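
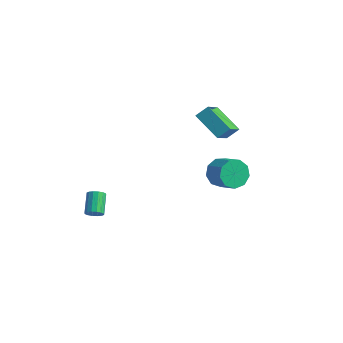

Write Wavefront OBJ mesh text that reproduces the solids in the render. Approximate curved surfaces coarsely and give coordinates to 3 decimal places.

v 1.839 1.239 0.318
v 2.175 0.878 -0.447
v 3.316 0.659 0.157
v 2.981 1.021 0.922
v 2.286 1.49 -0.434
v 3.427 1.271 0.17
v 2.188 1.985 -0.07
v 3.329 1.766 0.534
v 1.927 2.131 0.476
v 3.068 1.912 1.08
v 1.625 1.86 0.948
v 2.766 1.641 1.552
v 1.423 1.298 1.125
v 2.565 1.079 1.729
v 1.416 0.709 0.925
v 2.558 0.49 1.529
v 1.607 0.368 0.44
v 2.749 0.149 1.044
v 1.907 0.435 -0.101
v 3.048 0.216 0.503
v -1.77 -4.352 -1.679
v -1.341 -4.093 -1.588
v -2 -3.268 -0.83
v -2.43 -3.528 -0.921
v -1.446 -3.979 -1.803
v -2.105 -3.154 -1.044
v -1.637 -3.966 -1.984
v -2.296 -3.141 -1.225
v -1.864 -4.056 -2.083
v -2.524 -3.231 -1.325
v -2.066 -4.225 -2.075
v -2.726 -3.401 -1.316
v -2.189 -4.429 -1.96
v -2.848 -3.604 -1.201
v -2.2 -4.612 -1.77
v -2.859 -3.787 -1.012
v -2.095 -4.726 -1.556
v -2.754 -3.901 -0.797
v -1.904 -4.739 -1.375
v -2.563 -3.914 -0.616
v -1.676 -4.649 -1.275
v -2.336 -3.824 -0.517
v -1.474 -4.479 -1.284
v -2.134 -3.655 -0.525
v -1.352 -4.276 -1.399
v -2.011 -3.451 -0.64
v -0.465 1.815 3.287
v -0.114 2.394 3.848
v -1.078 3.251 2.188
v -0.727 3.831 2.749
v 1.107 1.769 2.351
v 1.458 2.349 2.912
v 0.494 3.206 1.252
v 0.845 3.785 1.813
f 2 1 5
f 2 5 3
f 3 5 6
f 3 6 4
f 5 1 7
f 5 7 6
f 6 7 8
f 6 8 4
f 7 1 9
f 7 9 8
f 8 9 10
f 8 10 4
f 9 1 11
f 9 11 10
f 10 11 12
f 10 12 4
f 11 1 13
f 11 13 12
f 12 13 14
f 12 14 4
f 13 1 15
f 13 15 14
f 14 15 16
f 14 16 4
f 15 1 17
f 15 17 16
f 16 17 18
f 16 18 4
f 17 1 19
f 17 19 18
f 18 19 20
f 18 20 4
f 19 1 2
f 19 2 20
f 20 2 3
f 20 3 4
f 22 21 25
f 22 25 23
f 23 25 26
f 23 26 24
f 25 21 27
f 25 27 26
f 26 27 28
f 26 28 24
f 27 21 29
f 27 29 28
f 28 29 30
f 28 30 24
f 29 21 31
f 29 31 30
f 30 31 32
f 30 32 24
f 31 21 33
f 31 33 32
f 32 33 34
f 32 34 24
f 33 21 35
f 33 35 34
f 34 35 36
f 34 36 24
f 35 21 37
f 35 37 36
f 36 37 38
f 36 38 24
f 37 21 39
f 37 39 38
f 38 39 40
f 38 40 24
f 39 21 41
f 39 41 40
f 40 41 42
f 40 42 24
f 41 21 43
f 41 43 42
f 42 43 44
f 42 44 24
f 43 21 45
f 43 45 44
f 44 45 46
f 44 46 24
f 45 21 22
f 45 22 46
f 46 22 23
f 46 23 24
f 48 50 47
f 51 48 47
f 47 50 49
f 49 51 47
f 48 54 50
f 52 48 51
f 52 54 48
f 50 54 49
f 53 51 49
f 49 54 53
f 53 52 51
f 54 52 53



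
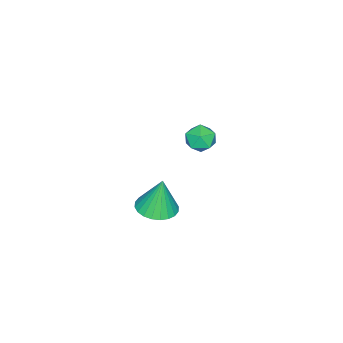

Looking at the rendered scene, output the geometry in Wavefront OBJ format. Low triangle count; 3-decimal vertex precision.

v -2.384 0.154 -2.995
v -1.411 0.457 -2.954
v -2.536 0.386 -1.105
v -1.598 0.804 -3.012
v -1.905 1.051 -3.067
v -2.284 1.162 -3.111
v -2.679 1.12 -3.137
v -3.029 0.93 -3.142
v -3.281 0.623 -3.124
v -3.396 0.244 -3.087
v -3.357 -0.149 -3.036
v -3.17 -0.496 -2.978
v -2.864 -0.743 -2.923
v -2.484 -0.854 -2.879
v -2.089 -0.812 -2.853
v -1.739 -0.622 -2.848
v -1.488 -0.315 -2.865
v -1.372 0.064 -2.903
v -2.117 3.284 3.193
v -1.381 3.399 3.451
v -2.099 2.101 3.669
v -1.363 2.216 3.927
v -1.963 2.603 4.261
v -1.974 3.335 3.967
v -1.506 2.165 3.153
v -1.517 2.897 2.859
v -1.003 2.708 3.427
v -1.286 2.979 4.111
v -2.194 2.521 3.009
v -2.477 2.792 3.693
f 2 1 4
f 2 4 3
f 4 1 5
f 4 5 3
f 5 1 6
f 5 6 3
f 6 1 7
f 6 7 3
f 7 1 8
f 7 8 3
f 8 1 9
f 8 9 3
f 9 1 10
f 9 10 3
f 10 1 11
f 10 11 3
f 11 1 12
f 11 12 3
f 12 1 13
f 12 13 3
f 13 1 14
f 13 14 3
f 14 1 15
f 14 15 3
f 15 1 16
f 15 16 3
f 16 1 17
f 16 17 3
f 17 1 18
f 17 18 3
f 18 1 2
f 18 2 3
f 19 30 24
f 19 24 20
f 19 20 26
f 19 26 29
f 19 29 30
f 20 24 28
f 24 30 23
f 30 29 21
f 29 26 25
f 26 20 27
f 22 28 23
f 22 23 21
f 22 21 25
f 22 25 27
f 22 27 28
f 23 28 24
f 21 23 30
f 25 21 29
f 27 25 26
f 28 27 20



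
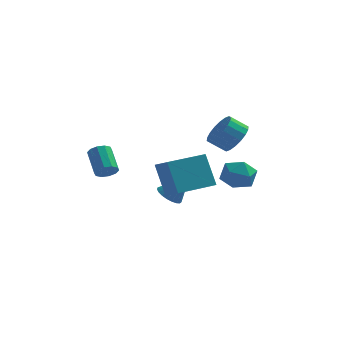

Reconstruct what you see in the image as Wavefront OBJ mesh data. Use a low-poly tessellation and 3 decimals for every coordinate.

v 3.107 1.937 1.095
v 3.743 1.673 1.862
v 2.848 1.52 2.551
v 2.213 1.783 1.785
v 3.705 2.127 1.913
v 2.81 1.974 2.602
v 3.548 2.543 1.802
v 2.653 2.39 2.491
v 3.304 2.839 1.551
v 2.409 2.686 2.24
v 3.021 2.957 1.21
v 2.126 2.803 1.899
v 2.755 2.872 0.846
v 1.86 2.718 1.536
v 2.559 2.602 0.532
v 1.664 2.448 1.221
v 2.472 2.2 0.329
v 1.577 2.047 1.018
v 2.51 1.746 0.278
v 1.615 1.593 0.967
v 2.667 1.33 0.389
v 1.772 1.177 1.078
v 2.911 1.034 0.64
v 2.016 0.881 1.329
v 3.194 0.917 0.981
v 2.299 0.763 1.67
v 3.46 1.002 1.344
v 2.565 0.848 2.034
v 3.656 1.272 1.659
v 2.761 1.118 2.348
v 3.698 -0.409 0.39
v 4.537 -0.952 0.098
v 2.703 -1.568 -0.318
v 3.542 -2.111 -0.61
v 3.29 -2.043 0.398
v 3.906 -1.326 0.836
v 3.334 -1.194 -1.056
v 3.95 -0.477 -0.618
v 4.312 -1.436 -0.795
v 4.285 -1.961 0.103
v 2.955 -0.559 -0.323
v 2.928 -1.084 0.575
v -0.258 1.027 -2.863
v 0.12 1.63 -3.205
v 0.798 1.173 -1.437
v -0.121 1.784 -3.042
v -0.385 1.806 -2.849
v -0.628 1.694 -2.657
v -0.806 1.467 -2.502
v -0.89 1.163 -2.408
v -0.865 0.836 -2.394
v -0.734 0.542 -2.46
v -0.522 0.331 -2.596
v -0.263 0.241 -2.778
v -0.004 0.287 -2.975
v 0.211 0.461 -3.152
v 0.345 0.732 -3.279
v 0.375 1.055 -3.335
v 0.295 1.372 -3.308
v 0.772 -2.568 -1.03
v 0.113 -1.876 0.795
v -0.048 -1.453 -1.749
v -0.707 -0.76 0.075
v 2.507 -1.22 -0.915
v 1.848 -0.527 0.909
v 1.687 -0.104 -1.635
v 1.028 0.588 0.19
v -2.877 -2.346 0.125
v -2.324 -2.33 0.447
v -2.91 -1.198 1.397
v -3.463 -1.214 1.075
v -2.301 -2.069 0.15
v -2.887 -0.937 1.101
v -2.497 -1.914 -0.156
v -3.083 -0.782 0.795
v -2.839 -1.924 -0.355
v -3.425 -0.792 0.596
v -3.195 -2.095 -0.371
v -3.781 -0.963 0.58
v -3.43 -2.362 -0.197
v -4.016 -1.23 0.753
v -3.453 -2.623 0.099
v -4.039 -1.491 1.05
v -3.257 -2.778 0.405
v -3.843 -1.646 1.356
v -2.915 -2.768 0.604
v -3.501 -1.636 1.555
v -2.559 -2.597 0.62
v -3.145 -1.465 1.571
f 2 1 5
f 2 5 3
f 3 5 6
f 3 6 4
f 5 1 7
f 5 7 6
f 6 7 8
f 6 8 4
f 7 1 9
f 7 9 8
f 8 9 10
f 8 10 4
f 9 1 11
f 9 11 10
f 10 11 12
f 10 12 4
f 11 1 13
f 11 13 12
f 12 13 14
f 12 14 4
f 13 1 15
f 13 15 14
f 14 15 16
f 14 16 4
f 15 1 17
f 15 17 16
f 16 17 18
f 16 18 4
f 17 1 19
f 17 19 18
f 18 19 20
f 18 20 4
f 19 1 21
f 19 21 20
f 20 21 22
f 20 22 4
f 21 1 23
f 21 23 22
f 22 23 24
f 22 24 4
f 23 1 25
f 23 25 24
f 24 25 26
f 24 26 4
f 25 1 27
f 25 27 26
f 26 27 28
f 26 28 4
f 27 1 29
f 27 29 28
f 28 29 30
f 28 30 4
f 29 1 2
f 29 2 30
f 30 2 3
f 30 3 4
f 31 42 36
f 31 36 32
f 31 32 38
f 31 38 41
f 31 41 42
f 32 36 40
f 36 42 35
f 42 41 33
f 41 38 37
f 38 32 39
f 34 40 35
f 34 35 33
f 34 33 37
f 34 37 39
f 34 39 40
f 35 40 36
f 33 35 42
f 37 33 41
f 39 37 38
f 40 39 32
f 44 43 46
f 44 46 45
f 46 43 47
f 46 47 45
f 47 43 48
f 47 48 45
f 48 43 49
f 48 49 45
f 49 43 50
f 49 50 45
f 50 43 51
f 50 51 45
f 51 43 52
f 51 52 45
f 52 43 53
f 52 53 45
f 53 43 54
f 53 54 45
f 54 43 55
f 54 55 45
f 55 43 56
f 55 56 45
f 56 43 57
f 56 57 45
f 57 43 58
f 57 58 45
f 58 43 59
f 58 59 45
f 59 43 44
f 59 44 45
f 61 63 60
f 64 61 60
f 60 63 62
f 62 64 60
f 61 67 63
f 65 61 64
f 65 67 61
f 63 67 62
f 66 64 62
f 62 67 66
f 66 65 64
f 67 65 66
f 69 68 72
f 69 72 70
f 70 72 73
f 70 73 71
f 72 68 74
f 72 74 73
f 73 74 75
f 73 75 71
f 74 68 76
f 74 76 75
f 75 76 77
f 75 77 71
f 76 68 78
f 76 78 77
f 77 78 79
f 77 79 71
f 78 68 80
f 78 80 79
f 79 80 81
f 79 81 71
f 80 68 82
f 80 82 81
f 81 82 83
f 81 83 71
f 82 68 84
f 82 84 83
f 83 84 85
f 83 85 71
f 84 68 86
f 84 86 85
f 85 86 87
f 85 87 71
f 86 68 88
f 86 88 87
f 87 88 89
f 87 89 71
f 88 68 69
f 88 69 89
f 89 69 70
f 89 70 71



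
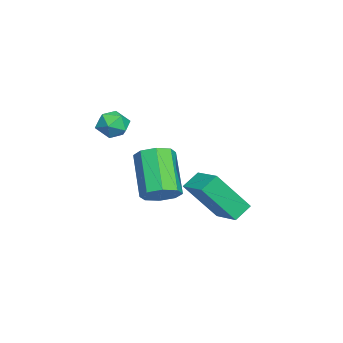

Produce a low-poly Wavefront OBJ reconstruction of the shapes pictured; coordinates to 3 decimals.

v 3.177 -0.072 -2.332
v 3.757 0.093 -1.792
v 2.424 -0.403 -0.207
v 1.843 -0.568 -0.748
v 3.411 0.59 -1.928
v 2.078 0.093 -0.343
v 2.928 0.698 -2.301
v 1.595 0.202 -0.716
v 2.59 0.356 -2.692
v 1.257 -0.14 -1.107
v 2.596 -0.237 -2.873
v 1.263 -0.733 -1.288
v 2.942 -0.733 -2.737
v 1.609 -1.23 -1.152
v 3.425 -0.842 -2.364
v 2.092 -1.338 -0.779
v 3.763 -0.5 -1.973
v 2.43 -0.996 -0.388
v 3.075 -1.74 1.258
v 3.425 -1.165 1.499
v 4.055 -2.355 1.301
v 4.405 -1.78 1.542
v 3.922 -2.105 1.957
v 3.317 -1.725 1.931
v 4.163 -1.795 0.869
v 3.558 -1.415 0.843
v 4.098 -1.199 1.259
v 3.949 -1.391 1.931
v 3.531 -2.129 0.869
v 3.382 -2.321 1.541
v 0.832 1.661 -4.311
v 1.371 0.429 -2.582
v 0.258 2.15 -3.784
v 0.797 0.918 -2.055
v 1.863 2.542 -4.005
v 2.402 1.31 -2.276
v 1.289 3.031 -3.478
v 1.828 1.799 -1.749
f 2 1 5
f 2 5 3
f 3 5 6
f 3 6 4
f 5 1 7
f 5 7 6
f 6 7 8
f 6 8 4
f 7 1 9
f 7 9 8
f 8 9 10
f 8 10 4
f 9 1 11
f 9 11 10
f 10 11 12
f 10 12 4
f 11 1 13
f 11 13 12
f 12 13 14
f 12 14 4
f 13 1 15
f 13 15 14
f 14 15 16
f 14 16 4
f 15 1 17
f 15 17 16
f 16 17 18
f 16 18 4
f 17 1 2
f 17 2 18
f 18 2 3
f 18 3 4
f 19 30 24
f 19 24 20
f 19 20 26
f 19 26 29
f 19 29 30
f 20 24 28
f 24 30 23
f 30 29 21
f 29 26 25
f 26 20 27
f 22 28 23
f 22 23 21
f 22 21 25
f 22 25 27
f 22 27 28
f 23 28 24
f 21 23 30
f 25 21 29
f 27 25 26
f 28 27 20
f 32 34 31
f 35 32 31
f 31 34 33
f 33 35 31
f 32 38 34
f 36 32 35
f 36 38 32
f 34 38 33
f 37 35 33
f 33 38 37
f 37 36 35
f 38 36 37



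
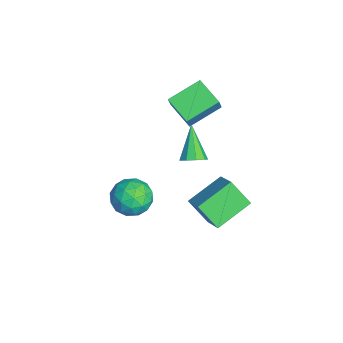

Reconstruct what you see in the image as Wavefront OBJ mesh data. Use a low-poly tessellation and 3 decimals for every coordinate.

v -0.733 2.645 0.928
v -0.424 3.098 1.218
v -1.987 2.695 2.192
v -0.698 3.264 0.939
v -0.988 3.14 0.656
v -1.159 2.785 0.5
v -1.131 2.364 0.545
v -0.917 2.075 0.769
v -0.616 2.053 1.068
v -0.371 2.308 1.301
v -0.295 2.721 1.36
v 2.26 2.495 0.774
v 1.419 3.967 1.463
v 1.151 2.213 0.021
v 0.309 3.685 0.71
v 2.771 3.275 -0.27
v 1.929 4.747 0.419
v 1.661 2.993 -1.023
v 0.82 4.465 -0.334
v -3.761 1.996 1.931
v -4.357 3.45 2.578
v -2.652 2.694 1.383
v -3.249 4.149 2.031
v -3.171 1.811 2.889
v -3.768 3.266 3.537
v -2.063 2.51 2.342
v -2.659 3.964 2.989
v -1.409 0.72 -1.271
v -0.45 0.807 -1.572
v -1.45 -0.807 -1.848
v -0.491 -0.72 -2.149
v -0.711 -0.752 -1.164
v -0.685 0.192 -0.807
v -1.215 -0.192 -2.613
v -1.189 0.752 -2.256
v -0.329 0.244 -2.401
v -0.018 -0.102 -1.505
v -1.882 0.102 -1.915
v -1.571 -0.244 -1.019
v -0.926 0.898 -1.371
v -0.974 -0.898 -2.049
v -1.103 -0.917 -1.47
v -0.539 -0.865 -1.647
v -1.064 0.536 -0.922
v -0.5 0.587 -1.098
v -0.654 -0.33 -0.858
v -1.4 -0.587 -2.322
v -0.836 -0.536 -2.498
v -1.361 0.865 -1.773
v -0.797 0.917 -1.95
v -1.246 0.33 -2.562
v -0.291 0.618 -2.035
v -0.315 -0.28 -2.374
v -0.741 0.031 -2.646
v -0.726 0.586 -2.437
v -0.108 0.414 -1.508
v -0.132 -0.483 -1.847
v -0.261 -0.502 -1.269
v -0.246 0.052 -1.059
v -0.037 0.083 -1.996
v -1.768 0.483 -1.573
v -1.792 -0.414 -1.912
v -1.654 -0.052 -2.361
v -1.639 0.502 -2.151
v -1.585 0.28 -1.046
v -1.609 -0.618 -1.385
v -1.174 -0.586 -0.983
v -1.159 -0.031 -0.774
v -1.863 -0.083 -1.424
f 2 1 4
f 2 4 3
f 4 1 5
f 4 5 3
f 5 1 6
f 5 6 3
f 6 1 7
f 6 7 3
f 7 1 8
f 7 8 3
f 8 1 9
f 8 9 3
f 9 1 10
f 9 10 3
f 10 1 11
f 10 11 3
f 11 1 2
f 11 2 3
f 13 15 12
f 16 13 12
f 12 15 14
f 14 16 12
f 13 19 15
f 17 13 16
f 17 19 13
f 15 19 14
f 18 16 14
f 14 19 18
f 18 17 16
f 19 17 18
f 21 23 20
f 24 21 20
f 20 23 22
f 22 24 20
f 21 27 23
f 25 21 24
f 25 27 21
f 23 27 22
f 26 24 22
f 22 27 26
f 26 25 24
f 27 25 26
f 28 65 44
f 65 39 68
f 44 68 33
f 65 68 44
f 28 44 40
f 44 33 45
f 40 45 29
f 44 45 40
f 28 40 49
f 40 29 50
f 49 50 35
f 40 50 49
f 28 49 61
f 49 35 64
f 61 64 38
f 49 64 61
f 28 61 65
f 61 38 69
f 65 69 39
f 61 69 65
f 29 45 56
f 45 33 59
f 56 59 37
f 45 59 56
f 33 68 46
f 68 39 67
f 46 67 32
f 68 67 46
f 39 69 66
f 69 38 62
f 66 62 30
f 69 62 66
f 38 64 63
f 64 35 51
f 63 51 34
f 64 51 63
f 35 50 55
f 50 29 52
f 55 52 36
f 50 52 55
f 31 57 43
f 57 37 58
f 43 58 32
f 57 58 43
f 31 43 41
f 43 32 42
f 41 42 30
f 43 42 41
f 31 41 48
f 41 30 47
f 48 47 34
f 41 47 48
f 31 48 53
f 48 34 54
f 53 54 36
f 48 54 53
f 31 53 57
f 53 36 60
f 57 60 37
f 53 60 57
f 32 58 46
f 58 37 59
f 46 59 33
f 58 59 46
f 30 42 66
f 42 32 67
f 66 67 39
f 42 67 66
f 34 47 63
f 47 30 62
f 63 62 38
f 47 62 63
f 36 54 55
f 54 34 51
f 55 51 35
f 54 51 55
f 37 60 56
f 60 36 52
f 56 52 29
f 60 52 56



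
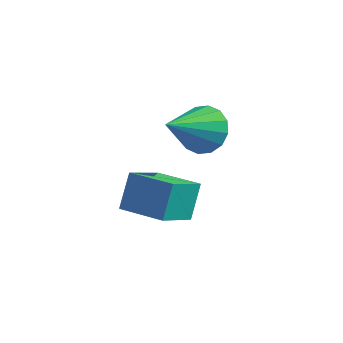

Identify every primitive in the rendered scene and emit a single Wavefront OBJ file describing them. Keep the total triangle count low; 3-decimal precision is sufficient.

v 0.242 -1.75 0.695
v 0.589 -1.316 1.453
v -0.102 -3.45 1.825
v 0.113 -1.217 1.457
v -0.328 -1.26 1.258
v -0.617 -1.435 0.907
v -0.676 -1.694 0.5
v -0.488 -1.968 0.145
v -0.105 -2.184 -0.063
v 0.371 -2.284 -0.068
v 0.813 -2.241 0.131
v 1.102 -2.066 0.482
v 1.16 -1.807 0.889
v 0.973 -1.532 1.245
v -1.658 -3.691 -2.56
v -1.735 -2.953 -1.337
v -1.484 -2.264 -3.41
v -1.561 -1.526 -2.187
v 0.001 -3.794 -2.393
v -0.076 -3.056 -1.17
v 0.175 -2.367 -3.243
v 0.098 -1.629 -2.02
f 2 1 4
f 2 4 3
f 4 1 5
f 4 5 3
f 5 1 6
f 5 6 3
f 6 1 7
f 6 7 3
f 7 1 8
f 7 8 3
f 8 1 9
f 8 9 3
f 9 1 10
f 9 10 3
f 10 1 11
f 10 11 3
f 11 1 12
f 11 12 3
f 12 1 13
f 12 13 3
f 13 1 14
f 13 14 3
f 14 1 2
f 14 2 3
f 16 18 15
f 19 16 15
f 15 18 17
f 17 19 15
f 16 22 18
f 20 16 19
f 20 22 16
f 18 22 17
f 21 19 17
f 17 22 21
f 21 20 19
f 22 20 21



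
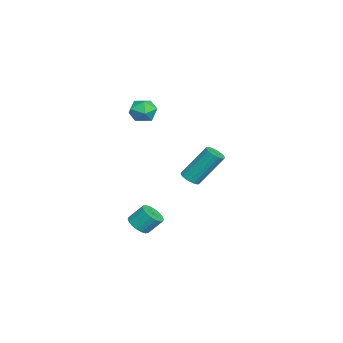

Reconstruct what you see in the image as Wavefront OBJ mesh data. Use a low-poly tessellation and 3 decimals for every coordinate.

v -0.532 2.131 -0.356
v -0.171 1.811 -0.092
v -0.347 3.009 1.6
v -0.708 3.329 1.336
v -0.034 1.968 -0.188
v -0.211 3.165 1.504
v 0.016 2.152 -0.313
v -0.16 3.35 1.378
v -0.028 2.333 -0.446
v -0.205 3.53 1.246
v -0.159 2.479 -0.563
v -0.336 3.677 1.128
v -0.355 2.565 -0.644
v -0.532 3.762 1.047
v -0.582 2.576 -0.676
v -0.758 3.773 1.016
v -0.799 2.51 -0.652
v -0.976 3.707 1.04
v -0.971 2.378 -0.577
v -1.147 3.576 1.115
v -1.066 2.204 -0.463
v -1.243 3.402 1.228
v -1.069 2.017 -0.331
v -1.246 3.215 1.36
v -0.979 1.85 -0.204
v -1.156 3.048 1.488
v -0.812 1.732 -0.102
v -0.989 2.929 1.589
v -0.596 1.682 -0.045
v -0.773 2.88 1.647
v -0.37 1.71 -0.041
v -0.546 2.908 1.651
v -0.732 -0.4 -3.739
v -0.053 -0.41 -3.699
v -0.09 0.31 -2.882
v -0.768 0.32 -2.921
v -0.105 -0.188 -3.898
v -0.142 0.532 -3.08
v -0.282 -0.007 -4.064
v -0.319 0.713 -3.247
v -0.548 0.095 -4.167
v -0.584 0.815 -3.349
v -0.85 0.1 -4.184
v -0.887 0.82 -3.367
v -1.129 0.005 -4.114
v -1.165 0.725 -3.296
v -1.329 -0.169 -3.969
v -1.365 0.551 -3.151
v -1.41 -0.39 -3.778
v -1.447 0.33 -2.961
v -1.358 -0.612 -3.58
v -1.395 0.108 -2.762
v -1.181 -0.793 -3.413
v -1.218 -0.073 -2.596
v -0.916 -0.895 -3.311
v -0.952 -0.175 -2.493
v -0.613 -0.9 -3.293
v -0.65 -0.18 -2.476
v -0.335 -0.805 -3.364
v -0.371 -0.085 -2.546
v -0.135 -0.631 -3.509
v -0.171 0.089 -2.691
v -2.327 0.086 2.693
v -1.895 -0.208 3.312
v -3.385 -0.552 3.128
v -2.953 -0.846 3.747
v -3.132 -0.057 3.716
v -2.478 0.337 3.448
v -2.802 -1.097 2.992
v -2.148 -0.703 2.724
v -2.189 -0.939 3.497
v -2.393 -0.296 3.945
v -2.887 -0.464 2.495
v -3.091 0.179 2.943
f 2 1 5
f 2 5 3
f 3 5 6
f 3 6 4
f 5 1 7
f 5 7 6
f 6 7 8
f 6 8 4
f 7 1 9
f 7 9 8
f 8 9 10
f 8 10 4
f 9 1 11
f 9 11 10
f 10 11 12
f 10 12 4
f 11 1 13
f 11 13 12
f 12 13 14
f 12 14 4
f 13 1 15
f 13 15 14
f 14 15 16
f 14 16 4
f 15 1 17
f 15 17 16
f 16 17 18
f 16 18 4
f 17 1 19
f 17 19 18
f 18 19 20
f 18 20 4
f 19 1 21
f 19 21 20
f 20 21 22
f 20 22 4
f 21 1 23
f 21 23 22
f 22 23 24
f 22 24 4
f 23 1 25
f 23 25 24
f 24 25 26
f 24 26 4
f 25 1 27
f 25 27 26
f 26 27 28
f 26 28 4
f 27 1 29
f 27 29 28
f 28 29 30
f 28 30 4
f 29 1 31
f 29 31 30
f 30 31 32
f 30 32 4
f 31 1 2
f 31 2 32
f 32 2 3
f 32 3 4
f 34 33 37
f 34 37 35
f 35 37 38
f 35 38 36
f 37 33 39
f 37 39 38
f 38 39 40
f 38 40 36
f 39 33 41
f 39 41 40
f 40 41 42
f 40 42 36
f 41 33 43
f 41 43 42
f 42 43 44
f 42 44 36
f 43 33 45
f 43 45 44
f 44 45 46
f 44 46 36
f 45 33 47
f 45 47 46
f 46 47 48
f 46 48 36
f 47 33 49
f 47 49 48
f 48 49 50
f 48 50 36
f 49 33 51
f 49 51 50
f 50 51 52
f 50 52 36
f 51 33 53
f 51 53 52
f 52 53 54
f 52 54 36
f 53 33 55
f 53 55 54
f 54 55 56
f 54 56 36
f 55 33 57
f 55 57 56
f 56 57 58
f 56 58 36
f 57 33 59
f 57 59 58
f 58 59 60
f 58 60 36
f 59 33 61
f 59 61 60
f 60 61 62
f 60 62 36
f 61 33 34
f 61 34 62
f 62 34 35
f 62 35 36
f 63 74 68
f 63 68 64
f 63 64 70
f 63 70 73
f 63 73 74
f 64 68 72
f 68 74 67
f 74 73 65
f 73 70 69
f 70 64 71
f 66 72 67
f 66 67 65
f 66 65 69
f 66 69 71
f 66 71 72
f 67 72 68
f 65 67 74
f 69 65 73
f 71 69 70
f 72 71 64



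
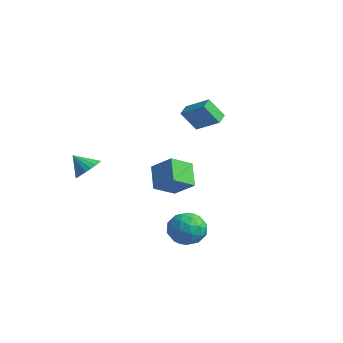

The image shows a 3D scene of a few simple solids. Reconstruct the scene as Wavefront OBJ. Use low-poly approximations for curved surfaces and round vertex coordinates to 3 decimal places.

v 3.495 0.137 -1.264
v 4.511 -0.32 -1.11
v 2.789 -1.52 -1.53
v 3.805 -1.977 -1.376
v 3.264 -1.504 -0.51
v 3.7 -0.48 -0.346
v 3.6 -1.36 -2.294
v 4.036 -0.336 -2.13
v 4.576 -1.246 -1.746
v 4.368 -1.334 -0.644
v 2.932 -0.506 -1.996
v 2.724 -0.594 -0.894
v 4.065 0.054 -1.164
v 3.235 -1.894 -1.476
v 2.917 -1.616 -0.968
v 3.514 -1.884 -0.877
v 3.588 -0.04 -0.715
v 4.185 -0.309 -0.624
v 3.452 -1.004 -0.272
v 3.115 -1.531 -2.016
v 3.712 -1.8 -1.925
v 3.786 0.044 -1.763
v 4.383 -0.224 -1.672
v 3.848 -0.836 -2.368
v 4.7 -0.759 -1.447
v 4.286 -1.733 -1.603
v 4.165 -1.37 -2.143
v 4.421 -0.769 -2.046
v 4.578 -0.811 -0.799
v 4.163 -1.785 -0.955
v 3.845 -1.507 -0.447
v 4.102 -0.905 -0.35
v 4.616 -1.355 -1.173
v 3.137 -0.055 -1.685
v 2.722 -1.029 -1.841
v 3.198 -0.935 -2.29
v 3.455 -0.333 -2.193
v 3.014 -0.107 -1.037
v 2.6 -1.081 -1.193
v 2.879 -1.071 -0.594
v 3.135 -0.47 -0.497
v 2.684 -0.485 -1.467
v -1.535 3.658 2.852
v -2.012 2.946 4.071
v -1.937 4.332 3.088
v -2.415 3.62 4.307
v -0.165 4.18 3.693
v -0.643 3.468 4.912
v -0.568 4.854 3.929
v -1.045 4.142 5.148
v -0.954 1.751 -1.31
v -1.041 0.394 -0.567
v -2.029 2.405 -0.242
v -2.116 1.047 0.501
v 0.256 2.193 -0.361
v 0.169 0.835 0.382
v -0.819 2.846 0.707
v -0.906 1.489 1.45
v -3.392 -2.178 0.708
v -2.774 -2.786 0.909
v -4.168 -2.662 1.632
v -2.68 -2.483 1.146
v -2.727 -2.12 1.297
v -2.906 -1.768 1.331
v -3.181 -1.498 1.241
v -3.498 -1.362 1.046
v -3.794 -1.388 0.784
v -4.01 -1.57 0.507
v -4.104 -1.873 0.27
v -4.057 -2.237 0.119
v -3.878 -2.588 0.085
v -3.603 -2.859 0.175
v -3.286 -2.995 0.37
v -2.99 -2.969 0.632
f 1 38 17
f 38 12 41
f 17 41 6
f 38 41 17
f 1 17 13
f 17 6 18
f 13 18 2
f 17 18 13
f 1 13 22
f 13 2 23
f 22 23 8
f 13 23 22
f 1 22 34
f 22 8 37
f 34 37 11
f 22 37 34
f 1 34 38
f 34 11 42
f 38 42 12
f 34 42 38
f 2 18 29
f 18 6 32
f 29 32 10
f 18 32 29
f 6 41 19
f 41 12 40
f 19 40 5
f 41 40 19
f 12 42 39
f 42 11 35
f 39 35 3
f 42 35 39
f 11 37 36
f 37 8 24
f 36 24 7
f 37 24 36
f 8 23 28
f 23 2 25
f 28 25 9
f 23 25 28
f 4 30 16
f 30 10 31
f 16 31 5
f 30 31 16
f 4 16 14
f 16 5 15
f 14 15 3
f 16 15 14
f 4 14 21
f 14 3 20
f 21 20 7
f 14 20 21
f 4 21 26
f 21 7 27
f 26 27 9
f 21 27 26
f 4 26 30
f 26 9 33
f 30 33 10
f 26 33 30
f 5 31 19
f 31 10 32
f 19 32 6
f 31 32 19
f 3 15 39
f 15 5 40
f 39 40 12
f 15 40 39
f 7 20 36
f 20 3 35
f 36 35 11
f 20 35 36
f 9 27 28
f 27 7 24
f 28 24 8
f 27 24 28
f 10 33 29
f 33 9 25
f 29 25 2
f 33 25 29
f 44 46 43
f 47 44 43
f 43 46 45
f 45 47 43
f 44 50 46
f 48 44 47
f 48 50 44
f 46 50 45
f 49 47 45
f 45 50 49
f 49 48 47
f 50 48 49
f 52 54 51
f 55 52 51
f 51 54 53
f 53 55 51
f 52 58 54
f 56 52 55
f 56 58 52
f 54 58 53
f 57 55 53
f 53 58 57
f 57 56 55
f 58 56 57
f 60 59 62
f 60 62 61
f 62 59 63
f 62 63 61
f 63 59 64
f 63 64 61
f 64 59 65
f 64 65 61
f 65 59 66
f 65 66 61
f 66 59 67
f 66 67 61
f 67 59 68
f 67 68 61
f 68 59 69
f 68 69 61
f 69 59 70
f 69 70 61
f 70 59 71
f 70 71 61
f 71 59 72
f 71 72 61
f 72 59 73
f 72 73 61
f 73 59 74
f 73 74 61
f 74 59 60
f 74 60 61



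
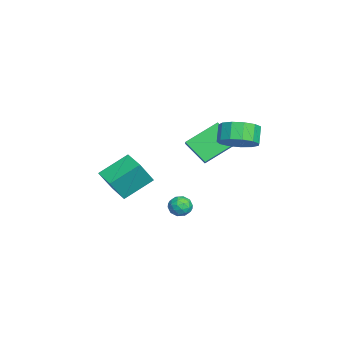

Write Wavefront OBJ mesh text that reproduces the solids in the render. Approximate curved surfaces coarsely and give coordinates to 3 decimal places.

v -3.775 -3.789 -1.356
v -4.561 -2.343 -0.349
v -4.389 -3.153 -2.749
v -5.175 -1.706 -1.742
v -2.665 -3.074 -1.518
v -3.451 -1.627 -0.511
v -3.279 -2.437 -2.911
v -4.065 -0.991 -1.904
v -2.825 1.666 0.037
v -3.438 0.644 1.09
v -3.626 3.224 1.081
v -4.24 2.203 2.134
v -2.14 1.717 0.486
v -2.754 0.696 1.539
v -2.942 3.276 1.53
v -3.555 2.254 2.583
v -1.294 3.364 2.27
v -0.494 3.578 2.915
v -1.186 3.631 3.756
v -1.986 3.416 3.11
v -0.693 4.099 2.718
v -1.386 4.152 3.558
v -1.084 4.386 2.379
v -1.776 4.439 3.219
v -1.54 4.349 2.005
v -2.233 4.402 2.845
v -1.919 3.999 1.715
v -2.611 4.052 2.555
v -2.099 3.447 1.601
v -2.791 3.5 2.442
v -2.024 2.868 1.7
v -2.716 2.921 2.54
v -1.716 2.447 1.979
v -2.409 2.5 2.82
v -1.275 2.317 2.351
v -1.967 2.37 3.192
v -0.84 2.519 2.697
v -1.532 2.572 3.538
v -0.548 2.989 2.907
v -1.241 3.042 3.748
v 1.557 1.313 -0.831
v 2.141 1.049 -0.802
v 1.139 0.431 -0.478
v 1.723 0.167 -0.449
v 1.563 0.637 -0.044
v 1.822 1.183 -0.261
v 1.458 0.297 -1.019
v 1.717 0.843 -1.236
v 2.08 0.421 -0.917
v 2.144 0.631 -0.315
v 1.136 0.849 -0.965
v 1.2 1.059 -0.363
v 1.886 1.258 -0.847
v 1.394 0.222 -0.433
v 1.301 0.498 -0.194
v 1.644 0.343 -0.177
v 1.698 1.337 -0.53
v 2.041 1.182 -0.512
v 1.702 0.94 -0.067
v 1.239 0.298 -0.768
v 1.582 0.143 -0.75
v 1.636 1.137 -1.103
v 1.979 0.982 -1.086
v 1.578 0.54 -1.213
v 2.193 0.734 -0.898
v 1.947 0.215 -0.691
v 1.792 0.292 -1.026
v 1.943 0.613 -1.154
v 2.231 0.857 -0.544
v 1.985 0.339 -0.337
v 1.891 0.616 -0.098
v 2.043 0.936 -0.226
v 2.195 0.488 -0.612
v 1.295 1.141 -0.943
v 1.049 0.623 -0.736
v 1.237 0.544 -1.054
v 1.389 0.864 -1.182
v 1.333 1.265 -0.589
v 1.087 0.746 -0.382
v 1.337 0.867 -0.126
v 1.488 1.188 -0.254
v 1.085 0.992 -0.668
f 2 4 1
f 5 2 1
f 1 4 3
f 3 5 1
f 2 8 4
f 6 2 5
f 6 8 2
f 4 8 3
f 7 5 3
f 3 8 7
f 7 6 5
f 8 6 7
f 10 12 9
f 13 10 9
f 9 12 11
f 11 13 9
f 10 16 12
f 14 10 13
f 14 16 10
f 12 16 11
f 15 13 11
f 11 16 15
f 15 14 13
f 16 14 15
f 18 17 21
f 18 21 19
f 19 21 22
f 19 22 20
f 21 17 23
f 21 23 22
f 22 23 24
f 22 24 20
f 23 17 25
f 23 25 24
f 24 25 26
f 24 26 20
f 25 17 27
f 25 27 26
f 26 27 28
f 26 28 20
f 27 17 29
f 27 29 28
f 28 29 30
f 28 30 20
f 29 17 31
f 29 31 30
f 30 31 32
f 30 32 20
f 31 17 33
f 31 33 32
f 32 33 34
f 32 34 20
f 33 17 35
f 33 35 34
f 34 35 36
f 34 36 20
f 35 17 37
f 35 37 36
f 36 37 38
f 36 38 20
f 37 17 39
f 37 39 38
f 38 39 40
f 38 40 20
f 39 17 18
f 39 18 40
f 40 18 19
f 40 19 20
f 41 78 57
f 78 52 81
f 57 81 46
f 78 81 57
f 41 57 53
f 57 46 58
f 53 58 42
f 57 58 53
f 41 53 62
f 53 42 63
f 62 63 48
f 53 63 62
f 41 62 74
f 62 48 77
f 74 77 51
f 62 77 74
f 41 74 78
f 74 51 82
f 78 82 52
f 74 82 78
f 42 58 69
f 58 46 72
f 69 72 50
f 58 72 69
f 46 81 59
f 81 52 80
f 59 80 45
f 81 80 59
f 52 82 79
f 82 51 75
f 79 75 43
f 82 75 79
f 51 77 76
f 77 48 64
f 76 64 47
f 77 64 76
f 48 63 68
f 63 42 65
f 68 65 49
f 63 65 68
f 44 70 56
f 70 50 71
f 56 71 45
f 70 71 56
f 44 56 54
f 56 45 55
f 54 55 43
f 56 55 54
f 44 54 61
f 54 43 60
f 61 60 47
f 54 60 61
f 44 61 66
f 61 47 67
f 66 67 49
f 61 67 66
f 44 66 70
f 66 49 73
f 70 73 50
f 66 73 70
f 45 71 59
f 71 50 72
f 59 72 46
f 71 72 59
f 43 55 79
f 55 45 80
f 79 80 52
f 55 80 79
f 47 60 76
f 60 43 75
f 76 75 51
f 60 75 76
f 49 67 68
f 67 47 64
f 68 64 48
f 67 64 68
f 50 73 69
f 73 49 65
f 69 65 42
f 73 65 69



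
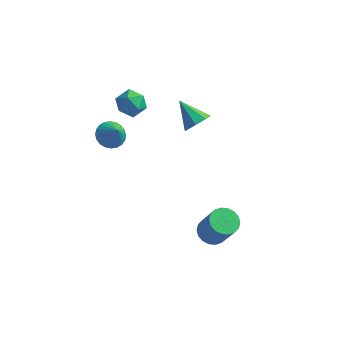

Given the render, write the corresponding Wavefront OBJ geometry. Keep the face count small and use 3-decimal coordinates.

v -2.797 1.501 1.396
v -2.187 1.382 0.975
v -2.243 1.119 2.304
v -2.143 1.657 1.063
v -2.198 1.909 1.202
v -2.344 2.098 1.371
v -2.559 2.197 1.543
v -2.81 2.189 1.693
v -3.059 2.077 1.798
v -3.268 1.877 1.841
v -3.406 1.62 1.817
v -3.45 1.345 1.728
v -3.396 1.093 1.589
v -3.25 0.904 1.421
v -3.035 0.805 1.248
v -2.783 0.813 1.098
v -2.534 0.925 0.994
v -2.325 1.125 0.95
v 2.248 1.526 -4.436
v 2.716 2.12 -4.506
v 3.481 1.708 -2.895
v 3.012 1.114 -2.824
v 2.45 2.253 -4.346
v 3.214 1.841 -2.735
v 2.143 2.242 -4.203
v 2.908 1.83 -2.592
v 1.858 2.089 -4.107
v 2.622 1.677 -2.496
v 1.649 1.824 -4.075
v 2.413 1.413 -2.464
v 1.559 1.501 -4.115
v 2.323 1.089 -2.504
v 1.606 1.182 -4.219
v 2.37 0.771 -2.607
v 1.779 0.932 -4.365
v 2.544 0.52 -2.754
v 2.046 0.799 -4.525
v 2.81 0.387 -2.914
v 2.352 0.81 -4.668
v 3.117 0.398 -3.057
v 2.638 0.963 -4.764
v 3.402 0.551 -3.153
v 2.847 1.227 -4.796
v 3.611 0.816 -3.185
v 2.937 1.551 -4.756
v 3.701 1.139 -3.145
v 2.89 1.869 -4.653
v 3.654 1.458 -3.041
v -3.308 3.336 2.294
v -2.871 3.971 2.605
v -2.309 3.069 1.435
v -1.872 3.704 1.746
v -2.003 3.025 2.206
v -2.62 3.19 2.737
v -2.56 3.85 1.303
v -3.177 4.015 1.834
v -2.409 4.288 1.992
v -2.065 3.779 2.55
v -3.115 3.261 1.49
v -2.771 2.752 2.048
v 0.941 3.011 2.202
v 1.351 2.918 2.798
v -0.181 3.549 3.058
v 1.419 3.423 2.569
v 1.206 3.687 2.125
v 0.838 3.555 1.726
v 0.53 3.105 1.605
v 0.463 2.6 1.834
v 0.676 2.336 2.278
v 1.044 2.467 2.678
f 2 1 4
f 2 4 3
f 4 1 5
f 4 5 3
f 5 1 6
f 5 6 3
f 6 1 7
f 6 7 3
f 7 1 8
f 7 8 3
f 8 1 9
f 8 9 3
f 9 1 10
f 9 10 3
f 10 1 11
f 10 11 3
f 11 1 12
f 11 12 3
f 12 1 13
f 12 13 3
f 13 1 14
f 13 14 3
f 14 1 15
f 14 15 3
f 15 1 16
f 15 16 3
f 16 1 17
f 16 17 3
f 17 1 18
f 17 18 3
f 18 1 2
f 18 2 3
f 20 19 23
f 20 23 21
f 21 23 24
f 21 24 22
f 23 19 25
f 23 25 24
f 24 25 26
f 24 26 22
f 25 19 27
f 25 27 26
f 26 27 28
f 26 28 22
f 27 19 29
f 27 29 28
f 28 29 30
f 28 30 22
f 29 19 31
f 29 31 30
f 30 31 32
f 30 32 22
f 31 19 33
f 31 33 32
f 32 33 34
f 32 34 22
f 33 19 35
f 33 35 34
f 34 35 36
f 34 36 22
f 35 19 37
f 35 37 36
f 36 37 38
f 36 38 22
f 37 19 39
f 37 39 38
f 38 39 40
f 38 40 22
f 39 19 41
f 39 41 40
f 40 41 42
f 40 42 22
f 41 19 43
f 41 43 42
f 42 43 44
f 42 44 22
f 43 19 45
f 43 45 44
f 44 45 46
f 44 46 22
f 45 19 47
f 45 47 46
f 46 47 48
f 46 48 22
f 47 19 20
f 47 20 48
f 48 20 21
f 48 21 22
f 49 60 54
f 49 54 50
f 49 50 56
f 49 56 59
f 49 59 60
f 50 54 58
f 54 60 53
f 60 59 51
f 59 56 55
f 56 50 57
f 52 58 53
f 52 53 51
f 52 51 55
f 52 55 57
f 52 57 58
f 53 58 54
f 51 53 60
f 55 51 59
f 57 55 56
f 58 57 50
f 62 61 64
f 62 64 63
f 64 61 65
f 64 65 63
f 65 61 66
f 65 66 63
f 66 61 67
f 66 67 63
f 67 61 68
f 67 68 63
f 68 61 69
f 68 69 63
f 69 61 70
f 69 70 63
f 70 61 62
f 70 62 63



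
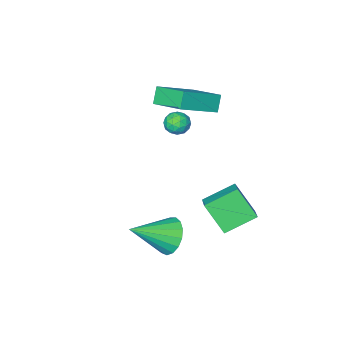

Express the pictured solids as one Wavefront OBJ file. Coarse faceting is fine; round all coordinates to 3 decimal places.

v -0.521 3.44 -2.037
v -0.174 2.416 -0.725
v -1.957 3.851 -1.337
v -1.61 2.827 -0.025
v 0.03 4.373 -1.455
v 0.377 3.349 -0.143
v -1.406 4.784 -0.755
v -1.059 3.76 0.557
v -1.735 -0.794 2.665
v -2.152 -1.146 3.419
v -2.012 0.899 3.303
v -2.428 0.547 4.056
v 0.168 -0.867 3.684
v -0.248 -1.219 4.437
v -0.108 0.826 4.321
v -0.525 0.474 5.075
v -1.364 -0.227 2.147
v -1.021 -0.197 1.594
v -0.899 -1.143 2.386
v -0.556 -1.113 1.833
v -0.433 -0.693 2.316
v -0.721 -0.127 2.169
v -1.199 -1.213 1.811
v -1.487 -0.647 1.664
v -0.919 -0.806 1.387
v -0.445 -0.484 1.699
v -1.475 -0.856 2.281
v -1.001 -0.534 2.593
v -1.233 -0.131 1.85
v -0.687 -1.209 2.13
v -0.615 -0.962 2.414
v -0.413 -0.944 2.089
v -1.057 -0.09 2.188
v -0.855 -0.072 1.863
v -0.51 -0.364 2.287
v -1.065 -1.268 2.117
v -0.863 -1.25 1.792
v -1.507 -0.396 1.891
v -1.305 -0.378 1.566
v -1.41 -0.976 1.693
v -0.971 -0.472 1.403
v -0.698 -1.01 1.543
v -1.076 -1.069 1.53
v -1.245 -0.736 1.444
v -0.693 -0.283 1.586
v -0.42 -0.821 1.726
v -0.348 -0.574 2.01
v -0.517 -0.242 1.924
v -0.633 -0.641 1.464
v -1.5 -0.519 2.254
v -1.227 -1.057 2.394
v -1.403 -1.098 2.056
v -1.572 -0.766 1.97
v -1.222 -0.33 2.437
v -0.949 -0.868 2.577
v -0.675 -0.604 2.536
v -0.844 -0.271 2.45
v -1.287 -0.699 2.516
v 2.171 3.42 -1.258
v 2.547 3.073 -2.082
v 3.909 2.94 -0.262
v 2.671 3.521 -2.083
v 2.681 3.945 -1.895
v 2.574 4.249 -1.561
v 2.374 4.363 -1.157
v 2.128 4.262 -0.777
v 1.892 3.967 -0.507
v 1.72 3.547 -0.409
v 1.651 3.098 -0.505
v 1.701 2.723 -0.774
v 1.859 2.508 -1.154
v 2.088 2.501 -1.557
v 2.337 2.706 -1.892
f 2 4 1
f 5 2 1
f 1 4 3
f 3 5 1
f 2 8 4
f 6 2 5
f 6 8 2
f 4 8 3
f 7 5 3
f 3 8 7
f 7 6 5
f 8 6 7
f 10 12 9
f 13 10 9
f 9 12 11
f 11 13 9
f 10 16 12
f 14 10 13
f 14 16 10
f 12 16 11
f 15 13 11
f 11 16 15
f 15 14 13
f 16 14 15
f 17 54 33
f 54 28 57
f 33 57 22
f 54 57 33
f 17 33 29
f 33 22 34
f 29 34 18
f 33 34 29
f 17 29 38
f 29 18 39
f 38 39 24
f 29 39 38
f 17 38 50
f 38 24 53
f 50 53 27
f 38 53 50
f 17 50 54
f 50 27 58
f 54 58 28
f 50 58 54
f 18 34 45
f 34 22 48
f 45 48 26
f 34 48 45
f 22 57 35
f 57 28 56
f 35 56 21
f 57 56 35
f 28 58 55
f 58 27 51
f 55 51 19
f 58 51 55
f 27 53 52
f 53 24 40
f 52 40 23
f 53 40 52
f 24 39 44
f 39 18 41
f 44 41 25
f 39 41 44
f 20 46 32
f 46 26 47
f 32 47 21
f 46 47 32
f 20 32 30
f 32 21 31
f 30 31 19
f 32 31 30
f 20 30 37
f 30 19 36
f 37 36 23
f 30 36 37
f 20 37 42
f 37 23 43
f 42 43 25
f 37 43 42
f 20 42 46
f 42 25 49
f 46 49 26
f 42 49 46
f 21 47 35
f 47 26 48
f 35 48 22
f 47 48 35
f 19 31 55
f 31 21 56
f 55 56 28
f 31 56 55
f 23 36 52
f 36 19 51
f 52 51 27
f 36 51 52
f 25 43 44
f 43 23 40
f 44 40 24
f 43 40 44
f 26 49 45
f 49 25 41
f 45 41 18
f 49 41 45
f 60 59 62
f 60 62 61
f 62 59 63
f 62 63 61
f 63 59 64
f 63 64 61
f 64 59 65
f 64 65 61
f 65 59 66
f 65 66 61
f 66 59 67
f 66 67 61
f 67 59 68
f 67 68 61
f 68 59 69
f 68 69 61
f 69 59 70
f 69 70 61
f 70 59 71
f 70 71 61
f 71 59 72
f 71 72 61
f 72 59 73
f 72 73 61
f 73 59 60
f 73 60 61



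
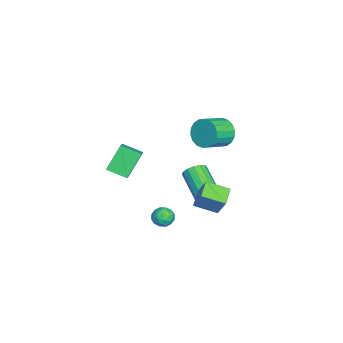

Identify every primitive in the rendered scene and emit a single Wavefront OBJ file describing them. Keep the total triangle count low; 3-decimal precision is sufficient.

v 3.438 -4.044 1.403
v 2.57 -3.391 2.775
v 3.619 -2.886 0.967
v 2.751 -2.234 2.34
v 4.269 -3.986 1.9
v 3.401 -3.334 3.273
v 4.45 -2.829 1.465
v 3.582 -2.176 2.837
v 0.398 1.708 2.669
v 1.033 2.053 2.037
v 2.077 1.196 2.619
v 1.442 0.852 3.251
v 1.071 2.322 2.366
v 2.115 1.466 2.948
v 0.975 2.47 2.755
v 2.019 1.614 3.337
v 0.766 2.467 3.127
v 1.809 1.611 3.709
v 0.483 2.314 3.409
v 1.527 1.458 3.991
v 0.184 2.041 3.544
v 1.227 1.185 4.125
v -0.073 1.702 3.505
v 0.97 0.845 4.087
v -0.237 1.364 3.301
v 0.807 0.507 3.883
v -0.275 1.094 2.972
v 0.769 0.238 3.554
v -0.179 0.946 2.583
v 0.865 0.09 3.165
v 0.031 0.949 2.211
v 1.074 0.093 2.793
v 0.313 1.102 1.929
v 1.357 0.246 2.511
v 0.613 1.375 1.795
v 1.656 0.519 2.376
v 0.87 1.715 1.833
v 1.913 0.858 2.415
v 1.524 -1.196 -3.383
v 1.949 -0.651 -3.315
v 2.411 -1.869 -3.525
v 2.836 -1.324 -3.457
v 2.477 -1.555 -2.91
v 1.928 -1.139 -2.822
v 2.432 -1.381 -4.018
v 1.883 -0.965 -3.93
v 2.509 -0.766 -3.708
v 2.537 -0.873 -3.023
v 1.823 -1.647 -3.817
v 1.851 -1.754 -3.132
v 1.658 -0.864 -3.337
v 2.702 -1.656 -3.503
v 2.49 -1.791 -3.181
v 2.74 -1.471 -3.142
v 1.647 -1.151 -3.047
v 1.896 -0.831 -3.007
v 2.207 -1.362 -2.768
v 2.464 -1.689 -3.833
v 2.713 -1.369 -3.793
v 1.62 -1.049 -3.698
v 1.87 -0.729 -3.659
v 2.153 -1.158 -4.072
v 2.238 -0.611 -3.527
v 2.759 -1.007 -3.611
v 2.521 -1.041 -3.941
v 2.199 -0.796 -3.889
v 2.254 -0.674 -3.125
v 2.776 -1.07 -3.208
v 2.564 -1.206 -2.886
v 2.242 -0.961 -2.835
v 2.584 -0.742 -3.355
v 1.584 -1.45 -3.632
v 2.106 -1.846 -3.715
v 2.118 -1.559 -4.005
v 1.796 -1.314 -3.954
v 1.601 -1.513 -3.229
v 2.122 -1.909 -3.313
v 2.161 -1.724 -2.951
v 1.839 -1.479 -2.899
v 1.776 -1.778 -3.485
v 2.058 0.648 -1.102
v 2.575 1.144 0.158
v 2.02 1.975 -1.609
v 2.537 2.47 -0.348
v 3.123 0.53 -1.492
v 3.64 1.025 -0.231
v 3.085 1.856 -1.998
v 3.602 2.352 -0.738
v -1.527 0.79 -4.477
v -1.124 0.801 -3.832
v -2.75 -0.22 -2.799
v -3.153 -0.23 -3.443
v -1.331 1.135 -3.828
v -2.958 0.115 -2.795
v -1.591 1.377 -3.998
v -3.217 0.357 -2.965
v -1.833 1.462 -4.296
v -3.46 0.441 -3.263
v -1.994 1.366 -4.642
v -3.62 0.346 -3.609
v -2.029 1.117 -4.944
v -3.655 0.097 -3.911
v -1.93 0.78 -5.121
v -3.556 -0.241 -4.088
v -1.722 0.445 -5.125
v -3.349 -0.575 -4.092
v -1.463 0.203 -4.955
v -3.089 -0.817 -3.922
v -1.22 0.119 -4.657
v -2.847 -0.902 -3.624
v -1.06 0.214 -4.311
v -2.686 -0.806 -3.278
v -1.025 0.463 -4.009
v -2.651 -0.557 -2.976
f 2 4 1
f 5 2 1
f 1 4 3
f 3 5 1
f 2 8 4
f 6 2 5
f 6 8 2
f 4 8 3
f 7 5 3
f 3 8 7
f 7 6 5
f 8 6 7
f 10 9 13
f 10 13 11
f 11 13 14
f 11 14 12
f 13 9 15
f 13 15 14
f 14 15 16
f 14 16 12
f 15 9 17
f 15 17 16
f 16 17 18
f 16 18 12
f 17 9 19
f 17 19 18
f 18 19 20
f 18 20 12
f 19 9 21
f 19 21 20
f 20 21 22
f 20 22 12
f 21 9 23
f 21 23 22
f 22 23 24
f 22 24 12
f 23 9 25
f 23 25 24
f 24 25 26
f 24 26 12
f 25 9 27
f 25 27 26
f 26 27 28
f 26 28 12
f 27 9 29
f 27 29 28
f 28 29 30
f 28 30 12
f 29 9 31
f 29 31 30
f 30 31 32
f 30 32 12
f 31 9 33
f 31 33 32
f 32 33 34
f 32 34 12
f 33 9 35
f 33 35 34
f 34 35 36
f 34 36 12
f 35 9 37
f 35 37 36
f 36 37 38
f 36 38 12
f 37 9 10
f 37 10 38
f 38 10 11
f 38 11 12
f 39 76 55
f 76 50 79
f 55 79 44
f 76 79 55
f 39 55 51
f 55 44 56
f 51 56 40
f 55 56 51
f 39 51 60
f 51 40 61
f 60 61 46
f 51 61 60
f 39 60 72
f 60 46 75
f 72 75 49
f 60 75 72
f 39 72 76
f 72 49 80
f 76 80 50
f 72 80 76
f 40 56 67
f 56 44 70
f 67 70 48
f 56 70 67
f 44 79 57
f 79 50 78
f 57 78 43
f 79 78 57
f 50 80 77
f 80 49 73
f 77 73 41
f 80 73 77
f 49 75 74
f 75 46 62
f 74 62 45
f 75 62 74
f 46 61 66
f 61 40 63
f 66 63 47
f 61 63 66
f 42 68 54
f 68 48 69
f 54 69 43
f 68 69 54
f 42 54 52
f 54 43 53
f 52 53 41
f 54 53 52
f 42 52 59
f 52 41 58
f 59 58 45
f 52 58 59
f 42 59 64
f 59 45 65
f 64 65 47
f 59 65 64
f 42 64 68
f 64 47 71
f 68 71 48
f 64 71 68
f 43 69 57
f 69 48 70
f 57 70 44
f 69 70 57
f 41 53 77
f 53 43 78
f 77 78 50
f 53 78 77
f 45 58 74
f 58 41 73
f 74 73 49
f 58 73 74
f 47 65 66
f 65 45 62
f 66 62 46
f 65 62 66
f 48 71 67
f 71 47 63
f 67 63 40
f 71 63 67
f 82 84 81
f 85 82 81
f 81 84 83
f 83 85 81
f 82 88 84
f 86 82 85
f 86 88 82
f 84 88 83
f 87 85 83
f 83 88 87
f 87 86 85
f 88 86 87
f 90 89 93
f 90 93 91
f 91 93 94
f 91 94 92
f 93 89 95
f 93 95 94
f 94 95 96
f 94 96 92
f 95 89 97
f 95 97 96
f 96 97 98
f 96 98 92
f 97 89 99
f 97 99 98
f 98 99 100
f 98 100 92
f 99 89 101
f 99 101 100
f 100 101 102
f 100 102 92
f 101 89 103
f 101 103 102
f 102 103 104
f 102 104 92
f 103 89 105
f 103 105 104
f 104 105 106
f 104 106 92
f 105 89 107
f 105 107 106
f 106 107 108
f 106 108 92
f 107 89 109
f 107 109 108
f 108 109 110
f 108 110 92
f 109 89 111
f 109 111 110
f 110 111 112
f 110 112 92
f 111 89 113
f 111 113 112
f 112 113 114
f 112 114 92
f 113 89 90
f 113 90 114
f 114 90 91
f 114 91 92



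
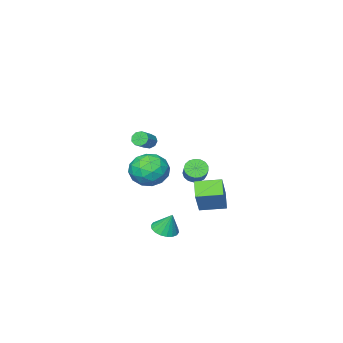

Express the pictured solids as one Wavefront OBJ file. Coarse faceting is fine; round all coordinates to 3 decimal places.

v -3.836 -0.919 -3.566
v -2.888 -0.194 -1.949
v -3.193 -0.11 -4.305
v -2.246 0.615 -2.688
v -2.694 -1.995 -3.752
v -1.747 -1.27 -2.135
v -2.052 -1.186 -4.491
v -1.104 -0.461 -2.874
v 2.248 1.274 0.902
v 3.238 1.662 1.432
v 3.202 -0.262 0.248
v 4.192 0.126 0.778
v 3.279 -0.26 1.433
v 2.689 0.689 1.838
v 3.751 0.711 -0.158
v 3.161 1.66 0.247
v 4.167 1.314 0.778
v 3.875 0.714 1.761
v 2.565 0.686 -0.081
v 2.273 0.086 0.902
v 2.66 1.603 1.224
v 3.78 -0.203 0.456
v 3.244 -0.43 0.841
v 3.825 -0.201 1.153
v 2.337 1.031 1.463
v 2.919 1.259 1.774
v 2.942 0.13 1.775
v 3.521 0.141 -0.094
v 4.103 0.369 0.217
v 2.615 1.601 0.527
v 3.196 1.83 0.839
v 3.498 1.27 -0.095
v 3.787 1.627 1.152
v 4.347 0.724 0.767
v 4.088 1.067 0.217
v 3.742 1.625 0.455
v 3.615 1.274 1.729
v 4.176 0.371 1.345
v 3.639 0.144 1.73
v 3.293 0.702 1.968
v 4.161 1.069 1.345
v 2.264 1.029 0.335
v 2.825 0.126 -0.049
v 3.147 0.698 -0.288
v 2.801 1.256 -0.05
v 2.093 0.676 0.913
v 2.653 -0.227 0.528
v 2.698 -0.225 1.225
v 2.352 0.333 1.463
v 2.279 0.331 0.335
v 2.916 1.632 -3.366
v 3.699 1.733 -3.349
v 2.824 2.148 -2.154
v 3.585 2.035 -3.487
v 3.337 2.258 -3.6
v 3.006 2.356 -3.668
v 2.658 2.311 -3.675
v 2.36 2.132 -3.621
v 2.173 1.853 -3.517
v 2.133 1.531 -3.382
v 2.248 1.229 -3.245
v 2.495 1.006 -3.131
v 2.826 0.907 -3.064
v 3.174 0.952 -3.056
v 3.472 1.132 -3.11
v 3.659 1.41 -3.215
v -4.35 -4.144 -3.174
v -3.983 -4.698 -2.897
v -3.282 -3.79 -2.01
v -3.65 -3.236 -2.286
v -3.787 -4.592 -3.16
v -3.086 -3.684 -2.273
v -3.72 -4.383 -3.426
v -3.019 -3.476 -2.539
v -3.798 -4.12 -3.635
v -3.097 -3.212 -2.747
v -4.002 -3.862 -3.737
v -3.301 -2.954 -2.85
v -4.286 -3.668 -3.711
v -3.585 -2.761 -2.823
v -4.585 -3.584 -3.561
v -3.884 -2.676 -2.674
v -4.83 -3.628 -3.323
v -4.129 -2.72 -2.435
v -4.965 -3.79 -3.051
v -4.264 -2.882 -2.163
v -4.959 -4.033 -2.806
v -4.259 -3.125 -1.919
v -4.814 -4.301 -2.646
v -4.114 -3.394 -1.759
v -4.563 -4.534 -2.607
v -3.862 -3.626 -1.72
v -4.263 -4.677 -2.698
v -3.562 -3.769 -1.81
v 2.319 -0.384 2.394
v 2.597 -0.45 1.971
v 3.519 -0.102 2.524
v 3.241 -0.036 2.946
v 2.469 -0.125 1.98
v 3.391 0.223 2.533
v 2.271 0.078 2.183
v 3.193 0.426 2.736
v 2.095 0.065 2.484
v 3.017 0.413 3.037
v 2.024 -0.158 2.743
v 2.946 0.19 3.296
v 2.091 -0.487 2.838
v 3.013 -0.139 3.391
v 2.265 -0.767 2.725
v 3.187 -0.419 3.278
v 2.464 -0.869 2.457
v 3.386 -0.521 3.01
v 2.595 -0.743 2.159
v 3.517 -0.395 2.712
f 2 4 1
f 5 2 1
f 1 4 3
f 3 5 1
f 2 8 4
f 6 2 5
f 6 8 2
f 4 8 3
f 7 5 3
f 3 8 7
f 7 6 5
f 8 6 7
f 9 46 25
f 46 20 49
f 25 49 14
f 46 49 25
f 9 25 21
f 25 14 26
f 21 26 10
f 25 26 21
f 9 21 30
f 21 10 31
f 30 31 16
f 21 31 30
f 9 30 42
f 30 16 45
f 42 45 19
f 30 45 42
f 9 42 46
f 42 19 50
f 46 50 20
f 42 50 46
f 10 26 37
f 26 14 40
f 37 40 18
f 26 40 37
f 14 49 27
f 49 20 48
f 27 48 13
f 49 48 27
f 20 50 47
f 50 19 43
f 47 43 11
f 50 43 47
f 19 45 44
f 45 16 32
f 44 32 15
f 45 32 44
f 16 31 36
f 31 10 33
f 36 33 17
f 31 33 36
f 12 38 24
f 38 18 39
f 24 39 13
f 38 39 24
f 12 24 22
f 24 13 23
f 22 23 11
f 24 23 22
f 12 22 29
f 22 11 28
f 29 28 15
f 22 28 29
f 12 29 34
f 29 15 35
f 34 35 17
f 29 35 34
f 12 34 38
f 34 17 41
f 38 41 18
f 34 41 38
f 13 39 27
f 39 18 40
f 27 40 14
f 39 40 27
f 11 23 47
f 23 13 48
f 47 48 20
f 23 48 47
f 15 28 44
f 28 11 43
f 44 43 19
f 28 43 44
f 17 35 36
f 35 15 32
f 36 32 16
f 35 32 36
f 18 41 37
f 41 17 33
f 37 33 10
f 41 33 37
f 52 51 54
f 52 54 53
f 54 51 55
f 54 55 53
f 55 51 56
f 55 56 53
f 56 51 57
f 56 57 53
f 57 51 58
f 57 58 53
f 58 51 59
f 58 59 53
f 59 51 60
f 59 60 53
f 60 51 61
f 60 61 53
f 61 51 62
f 61 62 53
f 62 51 63
f 62 63 53
f 63 51 64
f 63 64 53
f 64 51 65
f 64 65 53
f 65 51 66
f 65 66 53
f 66 51 52
f 66 52 53
f 68 67 71
f 68 71 69
f 69 71 72
f 69 72 70
f 71 67 73
f 71 73 72
f 72 73 74
f 72 74 70
f 73 67 75
f 73 75 74
f 74 75 76
f 74 76 70
f 75 67 77
f 75 77 76
f 76 77 78
f 76 78 70
f 77 67 79
f 77 79 78
f 78 79 80
f 78 80 70
f 79 67 81
f 79 81 80
f 80 81 82
f 80 82 70
f 81 67 83
f 81 83 82
f 82 83 84
f 82 84 70
f 83 67 85
f 83 85 84
f 84 85 86
f 84 86 70
f 85 67 87
f 85 87 86
f 86 87 88
f 86 88 70
f 87 67 89
f 87 89 88
f 88 89 90
f 88 90 70
f 89 67 91
f 89 91 90
f 90 91 92
f 90 92 70
f 91 67 93
f 91 93 92
f 92 93 94
f 92 94 70
f 93 67 68
f 93 68 94
f 94 68 69
f 94 69 70
f 96 95 99
f 96 99 97
f 97 99 100
f 97 100 98
f 99 95 101
f 99 101 100
f 100 101 102
f 100 102 98
f 101 95 103
f 101 103 102
f 102 103 104
f 102 104 98
f 103 95 105
f 103 105 104
f 104 105 106
f 104 106 98
f 105 95 107
f 105 107 106
f 106 107 108
f 106 108 98
f 107 95 109
f 107 109 108
f 108 109 110
f 108 110 98
f 109 95 111
f 109 111 110
f 110 111 112
f 110 112 98
f 111 95 113
f 111 113 112
f 112 113 114
f 112 114 98
f 113 95 96
f 113 96 114
f 114 96 97
f 114 97 98



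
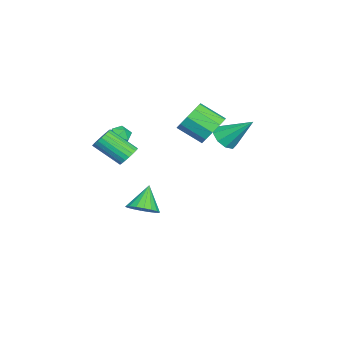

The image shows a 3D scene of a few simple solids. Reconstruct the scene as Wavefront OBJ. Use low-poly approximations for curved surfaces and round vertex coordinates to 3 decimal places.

v -3.763 2.457 1.103
v -3.272 1.904 1.616
v -3.517 4.023 2.557
v -2.907 2.209 1.226
v -2.942 2.631 0.778
v -3.361 2.971 0.483
v -3.969 3.071 0.478
v -4.48 2.884 0.765
v -4.656 2.498 1.211
v -4.414 2.092 1.607
v -3.867 1.858 1.766
v -1.848 2.194 2.537
v -1.204 1.677 1.89
v -1.407 0.289 2.795
v -2.052 0.806 3.443
v -0.845 1.935 2.365
v -1.049 0.546 3.271
v -0.87 2.292 2.907
v -1.074 0.903 3.812
v -1.268 2.611 3.307
v -1.472 1.223 4.212
v -1.888 2.771 3.414
v -2.092 1.383 4.319
v -2.493 2.711 3.185
v -2.696 1.323 4.09
v -2.851 2.454 2.709
v -3.055 1.065 3.615
v -2.826 2.097 2.168
v -3.03 0.708 3.073
v -2.428 1.777 1.768
v -2.632 0.389 2.673
v -1.808 1.617 1.661
v -2.012 0.229 2.566
v 1.271 -1.952 3.507
v 1.619 -1.442 3.776
v 2.161 -2.578 3.544
v 2.509 -2.068 3.813
v 2.026 -2.371 4.17
v 1.476 -1.984 4.148
v 2.304 -2.036 3.172
v 1.754 -1.649 3.15
v 2.257 -1.494 3.569
v 2.086 -1.701 4.185
v 1.694 -2.319 3.135
v 1.523 -2.526 3.751
v -0.597 -1.402 -3.152
v 0.017 -0.791 -2.761
v -1.603 -1.238 -1.828
v -0.238 -0.538 -2.985
v -0.563 -0.457 -3.243
v -0.895 -0.562 -3.482
v -1.168 -0.834 -3.656
v -1.328 -1.219 -3.73
v -1.344 -1.639 -3.689
v -1.211 -2.013 -3.542
v -0.957 -2.265 -3.318
v -0.631 -2.347 -3.061
v -0.299 -2.241 -2.821
v -0.026 -1.969 -2.647
v 0.134 -1.585 -2.573
v 0.149 -1.165 -2.614
v 3.42 -1.208 2.995
v 4.019 -1.053 3.278
v 3.858 -2.496 4.408
v 3.26 -2.652 4.125
v 3.838 -0.907 3.439
v 3.677 -2.35 4.569
v 3.585 -0.813 3.523
v 3.424 -2.256 4.653
v 3.303 -0.787 3.516
v 3.142 -2.231 4.646
v 3.042 -0.835 3.419
v 2.881 -2.278 4.549
v 2.846 -0.946 3.248
v 2.685 -2.39 4.378
v 2.75 -1.104 3.034
v 2.589 -2.547 4.163
v 2.769 -1.279 2.812
v 2.608 -2.722 3.942
v 2.901 -1.442 2.623
v 2.741 -2.885 3.753
v 3.123 -1.565 2.498
v 2.962 -3.008 3.628
v 3.396 -1.626 2.459
v 3.236 -3.069 3.589
v 3.674 -1.615 2.512
v 3.513 -3.058 3.642
v 3.907 -1.533 2.649
v 3.747 -2.977 3.779
v 4.057 -1.396 2.846
v 3.896 -2.839 3.976
v 4.096 -1.226 3.069
v 3.935 -2.669 4.199
f 2 1 4
f 2 4 3
f 4 1 5
f 4 5 3
f 5 1 6
f 5 6 3
f 6 1 7
f 6 7 3
f 7 1 8
f 7 8 3
f 8 1 9
f 8 9 3
f 9 1 10
f 9 10 3
f 10 1 11
f 10 11 3
f 11 1 2
f 11 2 3
f 13 12 16
f 13 16 14
f 14 16 17
f 14 17 15
f 16 12 18
f 16 18 17
f 17 18 19
f 17 19 15
f 18 12 20
f 18 20 19
f 19 20 21
f 19 21 15
f 20 12 22
f 20 22 21
f 21 22 23
f 21 23 15
f 22 12 24
f 22 24 23
f 23 24 25
f 23 25 15
f 24 12 26
f 24 26 25
f 25 26 27
f 25 27 15
f 26 12 28
f 26 28 27
f 27 28 29
f 27 29 15
f 28 12 30
f 28 30 29
f 29 30 31
f 29 31 15
f 30 12 32
f 30 32 31
f 31 32 33
f 31 33 15
f 32 12 13
f 32 13 33
f 33 13 14
f 33 14 15
f 34 45 39
f 34 39 35
f 34 35 41
f 34 41 44
f 34 44 45
f 35 39 43
f 39 45 38
f 45 44 36
f 44 41 40
f 41 35 42
f 37 43 38
f 37 38 36
f 37 36 40
f 37 40 42
f 37 42 43
f 38 43 39
f 36 38 45
f 40 36 44
f 42 40 41
f 43 42 35
f 47 46 49
f 47 49 48
f 49 46 50
f 49 50 48
f 50 46 51
f 50 51 48
f 51 46 52
f 51 52 48
f 52 46 53
f 52 53 48
f 53 46 54
f 53 54 48
f 54 46 55
f 54 55 48
f 55 46 56
f 55 56 48
f 56 46 57
f 56 57 48
f 57 46 58
f 57 58 48
f 58 46 59
f 58 59 48
f 59 46 60
f 59 60 48
f 60 46 61
f 60 61 48
f 61 46 47
f 61 47 48
f 63 62 66
f 63 66 64
f 64 66 67
f 64 67 65
f 66 62 68
f 66 68 67
f 67 68 69
f 67 69 65
f 68 62 70
f 68 70 69
f 69 70 71
f 69 71 65
f 70 62 72
f 70 72 71
f 71 72 73
f 71 73 65
f 72 62 74
f 72 74 73
f 73 74 75
f 73 75 65
f 74 62 76
f 74 76 75
f 75 76 77
f 75 77 65
f 76 62 78
f 76 78 77
f 77 78 79
f 77 79 65
f 78 62 80
f 78 80 79
f 79 80 81
f 79 81 65
f 80 62 82
f 80 82 81
f 81 82 83
f 81 83 65
f 82 62 84
f 82 84 83
f 83 84 85
f 83 85 65
f 84 62 86
f 84 86 85
f 85 86 87
f 85 87 65
f 86 62 88
f 86 88 87
f 87 88 89
f 87 89 65
f 88 62 90
f 88 90 89
f 89 90 91
f 89 91 65
f 90 62 92
f 90 92 91
f 91 92 93
f 91 93 65
f 92 62 63
f 92 63 93
f 93 63 64
f 93 64 65



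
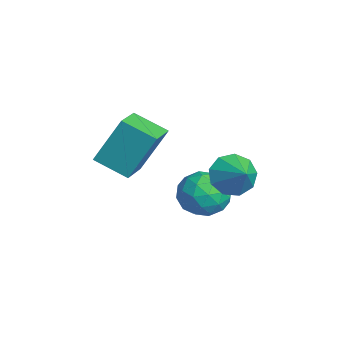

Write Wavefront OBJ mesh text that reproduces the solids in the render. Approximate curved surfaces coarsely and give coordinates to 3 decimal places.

v -2.081 -0.653 -0.712
v -2.031 0.254 0.922
v -1.341 0.282 -1.254
v -1.291 1.189 0.38
v -1.009 -1.309 -0.38
v -0.959 -0.402 1.254
v -0.269 -0.374 -0.922
v -0.219 0.533 0.712
v -0.676 3.125 -1.598
v -0.252 3.227 -2.316
v 0.296 3.275 -1.002
v -0.445 3.734 -2.128
v -0.747 3.957 -1.692
v -1.015 3.79 -1.212
v -1.125 3.312 -0.912
v -1.024 2.747 -0.934
v -0.761 2.358 -1.266
v -0.458 2.329 -1.753
v -0.257 2.672 -2.168
v -1.585 2.782 -2.824
v -1.137 2.99 -2.017
v -0.743 1.51 -2.963
v -0.295 1.718 -2.156
v -1.207 1.465 -2.14
v -1.727 2.251 -2.054
v -0.153 2.249 -2.926
v -0.673 3.035 -2.84
v -0.252 2.661 -2.08
v -0.904 2.176 -1.594
v -0.976 2.324 -3.386
v -1.628 1.839 -2.9
v -1.435 2.997 -2.408
v -0.445 1.503 -2.572
v -0.981 1.354 -2.562
v -0.718 1.476 -2.088
v -1.782 2.563 -2.43
v -1.518 2.685 -1.955
v -1.56 1.789 -2.028
v -0.362 1.815 -3.025
v -0.098 1.937 -2.55
v -1.162 3.024 -2.892
v -0.899 3.146 -2.418
v -0.32 2.711 -2.952
v -0.651 2.926 -1.971
v -0.157 2.179 -2.053
v -0.073 2.491 -2.505
v -0.379 2.953 -2.455
v -1.034 2.641 -1.685
v -0.54 1.894 -1.767
v -1.076 1.745 -1.757
v -1.381 2.207 -1.707
v -0.514 2.448 -1.722
v -1.34 2.606 -3.213
v -0.846 1.859 -3.295
v -0.499 2.293 -3.273
v -0.804 2.755 -3.223
v -1.723 2.321 -2.927
v -1.229 1.574 -3.009
v -1.501 1.547 -2.525
v -1.807 2.009 -2.475
v -1.366 2.052 -3.258
f 2 4 1
f 5 2 1
f 1 4 3
f 3 5 1
f 2 8 4
f 6 2 5
f 6 8 2
f 4 8 3
f 7 5 3
f 3 8 7
f 7 6 5
f 8 6 7
f 10 9 12
f 10 12 11
f 12 9 13
f 12 13 11
f 13 9 14
f 13 14 11
f 14 9 15
f 14 15 11
f 15 9 16
f 15 16 11
f 16 9 17
f 16 17 11
f 17 9 18
f 17 18 11
f 18 9 19
f 18 19 11
f 19 9 10
f 19 10 11
f 20 57 36
f 57 31 60
f 36 60 25
f 57 60 36
f 20 36 32
f 36 25 37
f 32 37 21
f 36 37 32
f 20 32 41
f 32 21 42
f 41 42 27
f 32 42 41
f 20 41 53
f 41 27 56
f 53 56 30
f 41 56 53
f 20 53 57
f 53 30 61
f 57 61 31
f 53 61 57
f 21 37 48
f 37 25 51
f 48 51 29
f 37 51 48
f 25 60 38
f 60 31 59
f 38 59 24
f 60 59 38
f 31 61 58
f 61 30 54
f 58 54 22
f 61 54 58
f 30 56 55
f 56 27 43
f 55 43 26
f 56 43 55
f 27 42 47
f 42 21 44
f 47 44 28
f 42 44 47
f 23 49 35
f 49 29 50
f 35 50 24
f 49 50 35
f 23 35 33
f 35 24 34
f 33 34 22
f 35 34 33
f 23 33 40
f 33 22 39
f 40 39 26
f 33 39 40
f 23 40 45
f 40 26 46
f 45 46 28
f 40 46 45
f 23 45 49
f 45 28 52
f 49 52 29
f 45 52 49
f 24 50 38
f 50 29 51
f 38 51 25
f 50 51 38
f 22 34 58
f 34 24 59
f 58 59 31
f 34 59 58
f 26 39 55
f 39 22 54
f 55 54 30
f 39 54 55
f 28 46 47
f 46 26 43
f 47 43 27
f 46 43 47
f 29 52 48
f 52 28 44
f 48 44 21
f 52 44 48



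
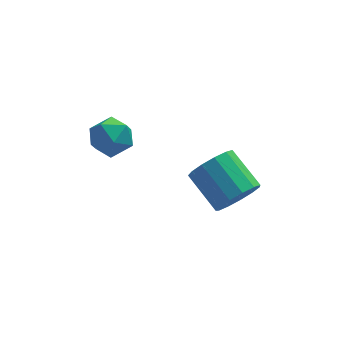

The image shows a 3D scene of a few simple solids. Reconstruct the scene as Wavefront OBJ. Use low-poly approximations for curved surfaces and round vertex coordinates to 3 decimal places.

v 2.567 -2.524 -3.001
v 3.391 -2.374 -2.473
v 2.577 -1.006 -1.591
v 1.753 -1.156 -2.119
v 3.435 -2.055 -2.928
v 2.622 -0.686 -2.046
v 3.204 -1.884 -3.407
v 2.39 -0.516 -2.525
v 2.77 -1.917 -3.756
v 1.957 -0.548 -2.874
v 2.272 -2.142 -3.865
v 1.458 -0.774 -2.983
v 1.867 -2.489 -3.701
v 1.054 -1.121 -2.819
v 1.685 -2.847 -3.314
v 0.871 -1.479 -2.432
v 1.782 -3.103 -2.827
v 0.969 -1.734 -1.945
v 2.129 -3.174 -2.396
v 1.315 -1.806 -1.514
v 2.614 -3.04 -2.157
v 1.801 -1.671 -1.275
v 3.085 -2.741 -2.186
v 2.271 -1.373 -1.304
v -2.595 -0.499 -0.085
v -1.77 -0.274 0.295
v -1.97 -1.726 -0.715
v -1.145 -1.501 -0.335
v -1.851 -1.784 0.211
v -2.237 -1.026 0.6
v -1.503 -0.974 -1.02
v -1.889 -0.216 -0.631
v -1.095 -0.568 -0.282
v -1.31 -1.068 0.479
v -2.43 -0.932 -0.899
v -2.645 -1.432 -0.138
f 2 1 5
f 2 5 3
f 3 5 6
f 3 6 4
f 5 1 7
f 5 7 6
f 6 7 8
f 6 8 4
f 7 1 9
f 7 9 8
f 8 9 10
f 8 10 4
f 9 1 11
f 9 11 10
f 10 11 12
f 10 12 4
f 11 1 13
f 11 13 12
f 12 13 14
f 12 14 4
f 13 1 15
f 13 15 14
f 14 15 16
f 14 16 4
f 15 1 17
f 15 17 16
f 16 17 18
f 16 18 4
f 17 1 19
f 17 19 18
f 18 19 20
f 18 20 4
f 19 1 21
f 19 21 20
f 20 21 22
f 20 22 4
f 21 1 23
f 21 23 22
f 22 23 24
f 22 24 4
f 23 1 2
f 23 2 24
f 24 2 3
f 24 3 4
f 25 36 30
f 25 30 26
f 25 26 32
f 25 32 35
f 25 35 36
f 26 30 34
f 30 36 29
f 36 35 27
f 35 32 31
f 32 26 33
f 28 34 29
f 28 29 27
f 28 27 31
f 28 31 33
f 28 33 34
f 29 34 30
f 27 29 36
f 31 27 35
f 33 31 32
f 34 33 26



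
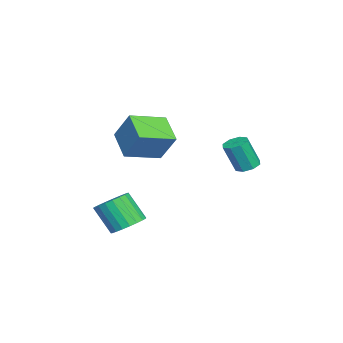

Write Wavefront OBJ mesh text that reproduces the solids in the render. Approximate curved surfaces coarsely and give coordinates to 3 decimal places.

v -0.696 -2.701 -1.715
v -0.198 -2.287 -1.299
v -0.545 -3.025 -0.149
v -1.044 -3.439 -0.565
v -0.467 -2.116 -1.27
v -0.814 -2.854 -0.12
v -0.776 -2.046 -1.318
v -1.123 -2.784 -0.168
v -1.071 -2.089 -1.435
v -1.418 -2.827 -0.285
v -1.301 -2.238 -1.6
v -1.648 -2.976 -0.45
v -1.427 -2.467 -1.785
v -1.774 -3.205 -0.635
v -1.426 -2.737 -1.958
v -1.773 -3.475 -0.808
v -1.299 -3 -2.089
v -1.647 -3.738 -0.939
v -1.068 -3.212 -2.155
v -1.416 -3.95 -1.005
v -0.773 -3.335 -2.145
v -1.12 -4.073 -0.995
v -0.465 -3.349 -2.061
v -0.812 -4.087 -0.911
v -0.196 -3.25 -1.917
v -0.543 -3.989 -0.767
v -0.014 -3.057 -1.738
v -0.361 -3.795 -0.588
v 0.05 -2.802 -1.555
v -0.297 -3.54 -0.405
v -0.015 -2.53 -1.4
v -0.362 -3.268 -0.249
v 0.32 -2.684 2.398
v -0.746 -3.231 3.063
v -0.558 -1.441 2.013
v -1.624 -1.987 2.678
v 0.724 -2.033 3.582
v -0.342 -2.579 4.247
v -0.154 -0.789 3.197
v -1.22 -1.336 3.862
v -3.777 1.519 0.416
v -3.253 1.392 0.304
v -3.1 0.894 1.593
v -3.623 1.021 1.704
v -3.295 1.781 0.46
v -3.142 1.283 1.748
v -3.619 2.017 0.589
v -3.466 1.519 1.878
v -4.035 1.961 0.617
v -3.882 1.463 1.906
v -4.3 1.646 0.527
v -4.147 1.148 1.816
v -4.258 1.257 0.372
v -4.105 0.759 1.66
v -3.934 1.021 0.242
v -3.781 0.523 1.531
v -3.518 1.077 0.214
v -3.365 0.579 1.503
f 2 1 5
f 2 5 3
f 3 5 6
f 3 6 4
f 5 1 7
f 5 7 6
f 6 7 8
f 6 8 4
f 7 1 9
f 7 9 8
f 8 9 10
f 8 10 4
f 9 1 11
f 9 11 10
f 10 11 12
f 10 12 4
f 11 1 13
f 11 13 12
f 12 13 14
f 12 14 4
f 13 1 15
f 13 15 14
f 14 15 16
f 14 16 4
f 15 1 17
f 15 17 16
f 16 17 18
f 16 18 4
f 17 1 19
f 17 19 18
f 18 19 20
f 18 20 4
f 19 1 21
f 19 21 20
f 20 21 22
f 20 22 4
f 21 1 23
f 21 23 22
f 22 23 24
f 22 24 4
f 23 1 25
f 23 25 24
f 24 25 26
f 24 26 4
f 25 1 27
f 25 27 26
f 26 27 28
f 26 28 4
f 27 1 29
f 27 29 28
f 28 29 30
f 28 30 4
f 29 1 31
f 29 31 30
f 30 31 32
f 30 32 4
f 31 1 2
f 31 2 32
f 32 2 3
f 32 3 4
f 34 36 33
f 37 34 33
f 33 36 35
f 35 37 33
f 34 40 36
f 38 34 37
f 38 40 34
f 36 40 35
f 39 37 35
f 35 40 39
f 39 38 37
f 40 38 39
f 42 41 45
f 42 45 43
f 43 45 46
f 43 46 44
f 45 41 47
f 45 47 46
f 46 47 48
f 46 48 44
f 47 41 49
f 47 49 48
f 48 49 50
f 48 50 44
f 49 41 51
f 49 51 50
f 50 51 52
f 50 52 44
f 51 41 53
f 51 53 52
f 52 53 54
f 52 54 44
f 53 41 55
f 53 55 54
f 54 55 56
f 54 56 44
f 55 41 57
f 55 57 56
f 56 57 58
f 56 58 44
f 57 41 42
f 57 42 58
f 58 42 43
f 58 43 44



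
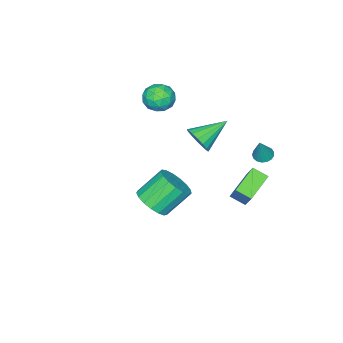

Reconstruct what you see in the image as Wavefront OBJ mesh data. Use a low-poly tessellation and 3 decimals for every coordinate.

v -0.707 1.879 -3.458
v -2.329 1.738 -2.79
v -0.948 2.713 -3.868
v -2.57 2.572 -3.2
v -0.29 2.568 -2.3
v -1.912 2.427 -1.632
v -0.531 3.402 -2.71
v -2.153 3.261 -2.042
v -1.09 3.648 0.613
v -0.808 4.096 0.43
v -0.49 3.832 1.987
v -1.04 4.198 0.518
v -1.283 4.174 0.628
v -1.483 4.029 0.734
v -1.592 3.797 0.813
v -1.586 3.531 0.846
v -1.467 3.292 0.825
v -1.261 3.135 0.757
v -1.016 3.095 0.655
v -0.788 3.182 0.544
v -0.63 3.375 0.449
v -0.576 3.632 0.391
v -0.641 3.892 0.384
v -2.203 -3.323 1.879
v -1.487 -2.691 1.83
v -1.453 -4.249 0.89
v -0.737 -3.617 0.841
v -0.888 -4.107 1.649
v -1.351 -3.535 2.26
v -1.589 -3.405 0.46
v -2.052 -2.833 1.071
v -1.107 -2.741 0.953
v -0.674 -3.176 1.688
v -2.266 -3.764 1.032
v -1.833 -4.199 1.767
v -1.911 -2.926 1.941
v -1.029 -4.014 0.779
v -1.118 -4.302 1.253
v -0.697 -3.931 1.225
v -1.831 -3.422 2.194
v -1.41 -3.05 2.165
v -1.058 -3.883 2.059
v -1.53 -3.89 0.555
v -1.109 -3.518 0.526
v -2.243 -3.009 1.495
v -1.822 -2.638 1.467
v -1.882 -3.057 0.661
v -1.266 -2.584 1.397
v -0.826 -3.128 0.816
v -1.326 -3.003 0.592
v -1.599 -2.667 0.951
v -1.012 -2.839 1.829
v -0.571 -3.383 1.248
v -0.66 -3.671 1.722
v -0.932 -3.335 2.082
v -0.789 -2.869 1.314
v -2.369 -3.557 1.472
v -1.928 -4.101 0.891
v -2.008 -3.605 0.638
v -2.28 -3.269 0.998
v -2.114 -3.812 1.904
v -1.674 -4.356 1.323
v -1.341 -4.273 1.769
v -1.614 -3.937 2.128
v -2.151 -4.071 1.406
v 0.051 0.341 0.733
v 0.3 -0.051 1.48
v -1.571 0.979 1.607
v 0.467 0.335 1.508
v 0.538 0.722 1.358
v 0.498 1.022 1.065
v 0.355 1.166 0.696
v 0.143 1.121 0.335
v -0.091 0.897 0.065
v -0.292 0.546 -0.052
v -0.414 0.148 0.011
v -0.43 -0.206 0.239
v -0.336 -0.434 0.58
v -0.153 -0.485 0.956
v 0.076 -0.347 1.281
v 4.337 0.845 -1.155
v 4.998 0.547 -0.424
v 3.884 1.197 0.847
v 3.223 1.495 0.115
v 5.141 1.006 -0.533
v 4.028 1.656 0.738
v 5.1 1.428 -0.784
v 3.987 2.078 0.486
v 4.885 1.717 -1.121
v 3.771 2.367 0.149
v 4.543 1.805 -1.465
v 3.43 2.455 -0.195
v 4.155 1.674 -1.739
v 3.041 2.324 -0.468
v 3.808 1.353 -1.879
v 2.694 2.003 -0.608
v 3.582 0.915 -1.853
v 2.469 1.565 -0.582
v 3.529 0.462 -1.667
v 2.416 1.112 -0.396
v 3.661 0.096 -1.364
v 2.548 0.746 -0.093
v 3.948 -0.098 -1.013
v 2.835 0.552 0.257
v 4.324 -0.076 -0.695
v 3.211 0.574 0.576
v 4.703 0.157 -0.482
v 3.589 0.807 0.788
f 2 4 1
f 5 2 1
f 1 4 3
f 3 5 1
f 2 8 4
f 6 2 5
f 6 8 2
f 4 8 3
f 7 5 3
f 3 8 7
f 7 6 5
f 8 6 7
f 10 9 12
f 10 12 11
f 12 9 13
f 12 13 11
f 13 9 14
f 13 14 11
f 14 9 15
f 14 15 11
f 15 9 16
f 15 16 11
f 16 9 17
f 16 17 11
f 17 9 18
f 17 18 11
f 18 9 19
f 18 19 11
f 19 9 20
f 19 20 11
f 20 9 21
f 20 21 11
f 21 9 22
f 21 22 11
f 22 9 23
f 22 23 11
f 23 9 10
f 23 10 11
f 24 61 40
f 61 35 64
f 40 64 29
f 61 64 40
f 24 40 36
f 40 29 41
f 36 41 25
f 40 41 36
f 24 36 45
f 36 25 46
f 45 46 31
f 36 46 45
f 24 45 57
f 45 31 60
f 57 60 34
f 45 60 57
f 24 57 61
f 57 34 65
f 61 65 35
f 57 65 61
f 25 41 52
f 41 29 55
f 52 55 33
f 41 55 52
f 29 64 42
f 64 35 63
f 42 63 28
f 64 63 42
f 35 65 62
f 65 34 58
f 62 58 26
f 65 58 62
f 34 60 59
f 60 31 47
f 59 47 30
f 60 47 59
f 31 46 51
f 46 25 48
f 51 48 32
f 46 48 51
f 27 53 39
f 53 33 54
f 39 54 28
f 53 54 39
f 27 39 37
f 39 28 38
f 37 38 26
f 39 38 37
f 27 37 44
f 37 26 43
f 44 43 30
f 37 43 44
f 27 44 49
f 44 30 50
f 49 50 32
f 44 50 49
f 27 49 53
f 49 32 56
f 53 56 33
f 49 56 53
f 28 54 42
f 54 33 55
f 42 55 29
f 54 55 42
f 26 38 62
f 38 28 63
f 62 63 35
f 38 63 62
f 30 43 59
f 43 26 58
f 59 58 34
f 43 58 59
f 32 50 51
f 50 30 47
f 51 47 31
f 50 47 51
f 33 56 52
f 56 32 48
f 52 48 25
f 56 48 52
f 67 66 69
f 67 69 68
f 69 66 70
f 69 70 68
f 70 66 71
f 70 71 68
f 71 66 72
f 71 72 68
f 72 66 73
f 72 73 68
f 73 66 74
f 73 74 68
f 74 66 75
f 74 75 68
f 75 66 76
f 75 76 68
f 76 66 77
f 76 77 68
f 77 66 78
f 77 78 68
f 78 66 79
f 78 79 68
f 79 66 80
f 79 80 68
f 80 66 67
f 80 67 68
f 82 81 85
f 82 85 83
f 83 85 86
f 83 86 84
f 85 81 87
f 85 87 86
f 86 87 88
f 86 88 84
f 87 81 89
f 87 89 88
f 88 89 90
f 88 90 84
f 89 81 91
f 89 91 90
f 90 91 92
f 90 92 84
f 91 81 93
f 91 93 92
f 92 93 94
f 92 94 84
f 93 81 95
f 93 95 94
f 94 95 96
f 94 96 84
f 95 81 97
f 95 97 96
f 96 97 98
f 96 98 84
f 97 81 99
f 97 99 98
f 98 99 100
f 98 100 84
f 99 81 101
f 99 101 100
f 100 101 102
f 100 102 84
f 101 81 103
f 101 103 102
f 102 103 104
f 102 104 84
f 103 81 105
f 103 105 104
f 104 105 106
f 104 106 84
f 105 81 107
f 105 107 106
f 106 107 108
f 106 108 84
f 107 81 82
f 107 82 108
f 108 82 83
f 108 83 84

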